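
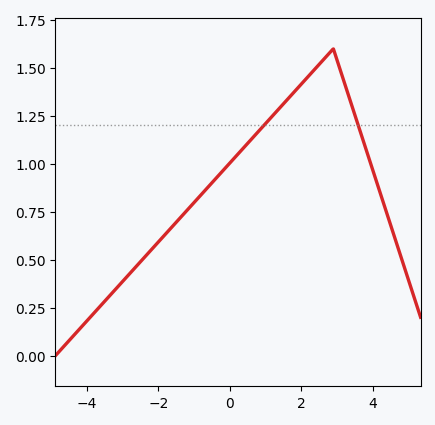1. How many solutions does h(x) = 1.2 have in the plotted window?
2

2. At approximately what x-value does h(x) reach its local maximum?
2.9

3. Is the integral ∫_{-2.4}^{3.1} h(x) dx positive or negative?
positive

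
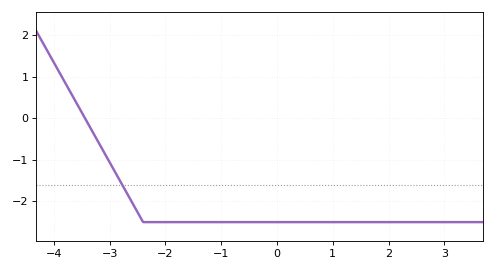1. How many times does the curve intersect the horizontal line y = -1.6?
1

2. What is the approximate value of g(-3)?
-1.1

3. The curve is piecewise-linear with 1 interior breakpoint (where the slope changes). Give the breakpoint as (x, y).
(-2.4, -2.5)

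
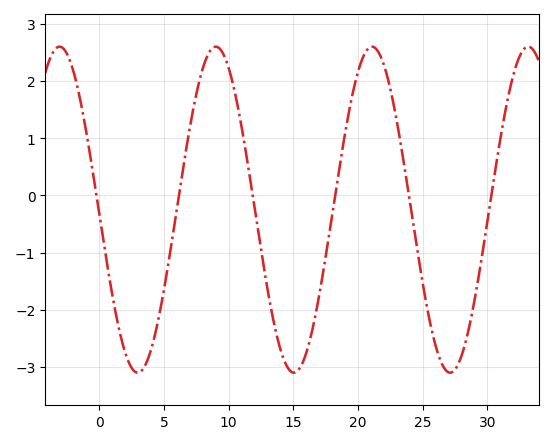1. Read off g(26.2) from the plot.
-2.8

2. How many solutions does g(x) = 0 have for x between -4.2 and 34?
6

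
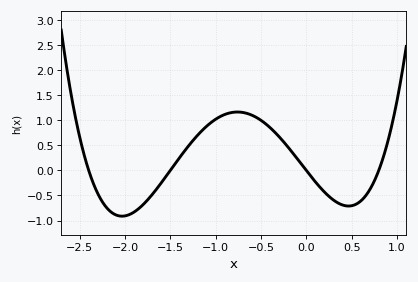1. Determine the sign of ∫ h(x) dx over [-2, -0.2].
positive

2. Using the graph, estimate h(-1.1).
0.88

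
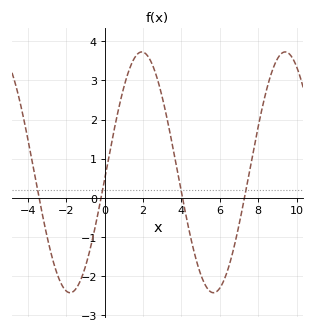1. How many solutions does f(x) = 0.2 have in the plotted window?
4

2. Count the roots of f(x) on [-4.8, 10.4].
4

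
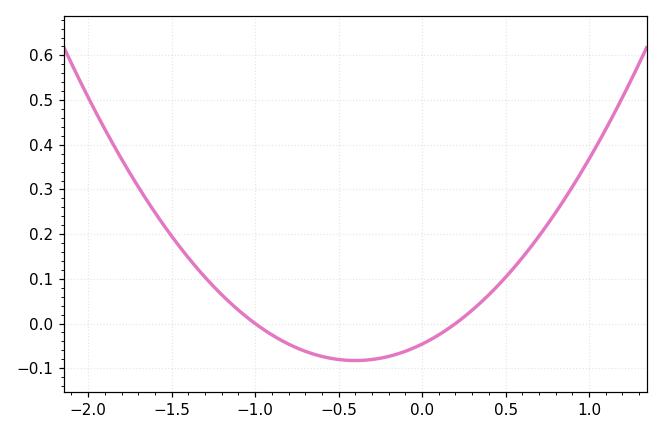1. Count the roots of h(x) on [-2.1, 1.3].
2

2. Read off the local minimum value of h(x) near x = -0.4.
-0.08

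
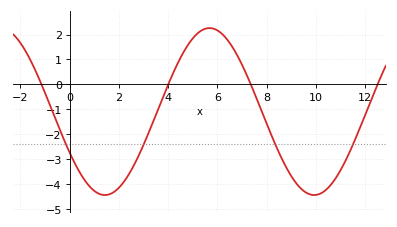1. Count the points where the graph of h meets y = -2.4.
4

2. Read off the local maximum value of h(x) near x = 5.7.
2.26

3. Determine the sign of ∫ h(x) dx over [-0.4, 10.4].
negative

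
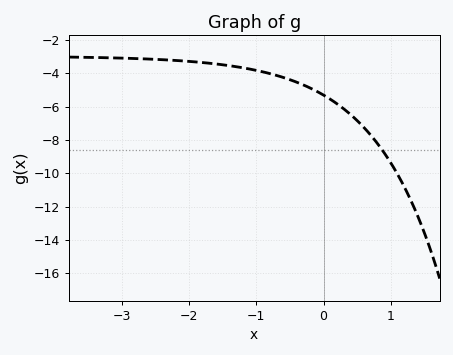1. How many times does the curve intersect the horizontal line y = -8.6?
1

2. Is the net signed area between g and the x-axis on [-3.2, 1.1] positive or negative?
negative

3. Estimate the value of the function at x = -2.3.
-3.2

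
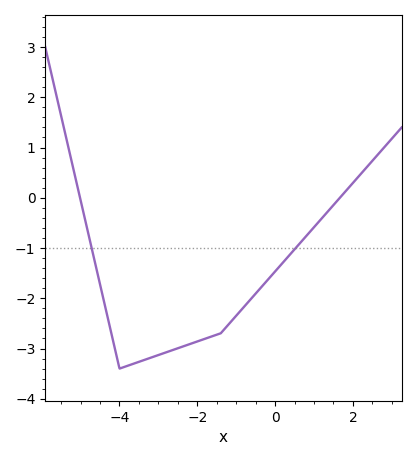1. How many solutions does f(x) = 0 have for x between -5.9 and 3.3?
2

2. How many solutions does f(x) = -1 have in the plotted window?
2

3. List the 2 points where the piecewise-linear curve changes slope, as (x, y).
(-4, -3.4); (-1.4, -2.7)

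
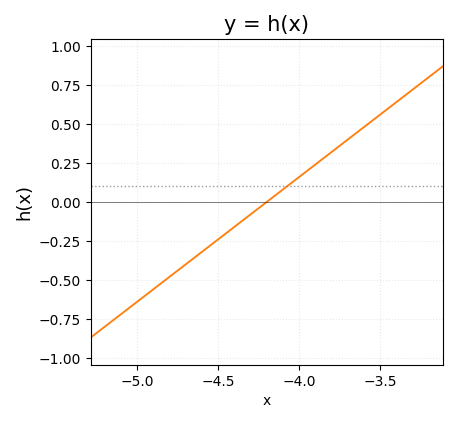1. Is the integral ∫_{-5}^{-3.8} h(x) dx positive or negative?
negative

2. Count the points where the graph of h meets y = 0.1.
1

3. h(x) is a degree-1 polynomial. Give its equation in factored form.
y = 0.8(x + 4.2)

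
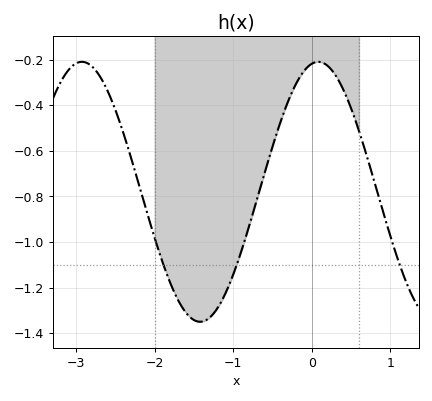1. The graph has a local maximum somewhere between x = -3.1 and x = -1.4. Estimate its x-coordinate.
-2.93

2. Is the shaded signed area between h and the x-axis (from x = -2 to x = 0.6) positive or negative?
negative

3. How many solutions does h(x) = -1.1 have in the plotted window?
3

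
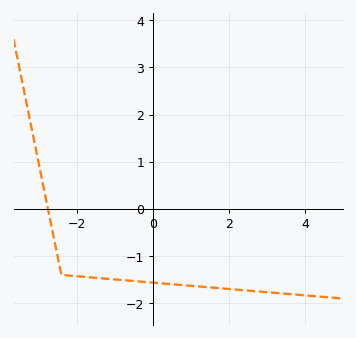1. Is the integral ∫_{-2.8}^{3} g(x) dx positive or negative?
negative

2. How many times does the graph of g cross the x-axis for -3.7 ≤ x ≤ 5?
1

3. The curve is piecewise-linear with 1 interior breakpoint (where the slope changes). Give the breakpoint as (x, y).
(-2.4, -1.4)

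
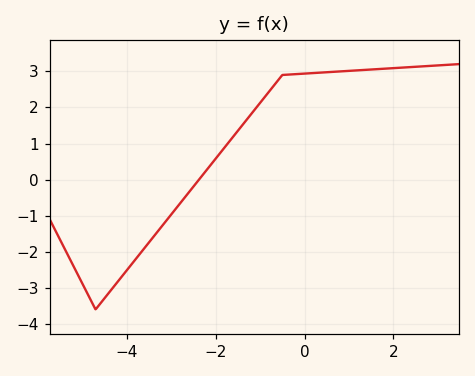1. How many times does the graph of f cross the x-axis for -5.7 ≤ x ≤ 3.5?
1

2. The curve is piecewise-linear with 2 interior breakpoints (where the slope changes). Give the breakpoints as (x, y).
(-4.7, -3.6); (-0.5, 2.9)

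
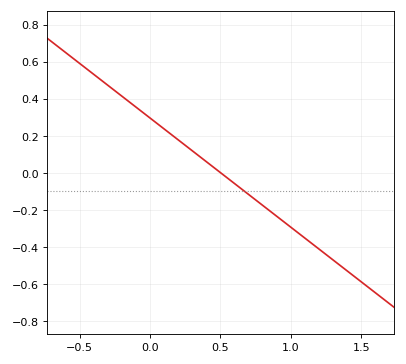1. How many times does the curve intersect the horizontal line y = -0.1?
1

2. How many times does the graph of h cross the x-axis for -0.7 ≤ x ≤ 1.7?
1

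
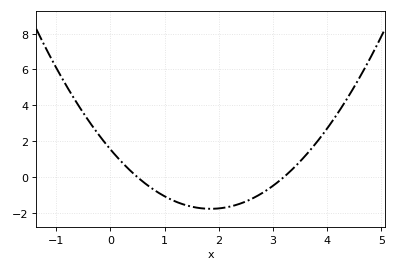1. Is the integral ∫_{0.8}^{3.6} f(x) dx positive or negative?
negative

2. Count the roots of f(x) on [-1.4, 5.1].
2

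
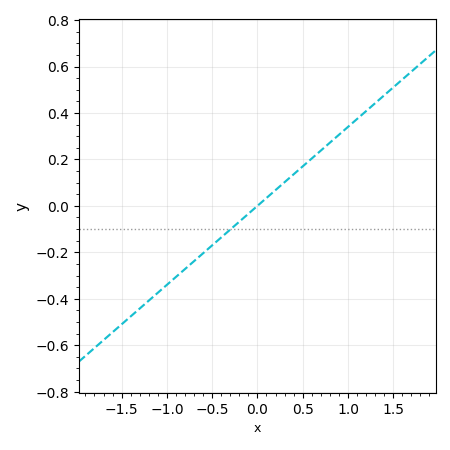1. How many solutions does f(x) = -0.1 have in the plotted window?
1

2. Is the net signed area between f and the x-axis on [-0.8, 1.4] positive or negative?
positive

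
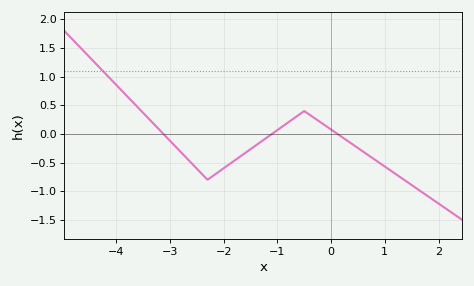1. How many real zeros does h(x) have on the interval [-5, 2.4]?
3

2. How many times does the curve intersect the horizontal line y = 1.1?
1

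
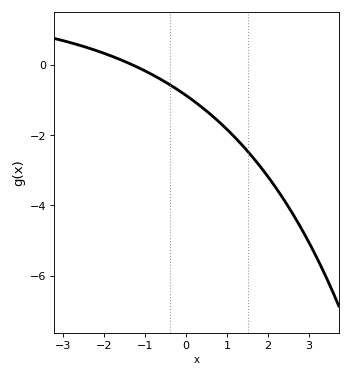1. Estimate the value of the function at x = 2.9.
-4.8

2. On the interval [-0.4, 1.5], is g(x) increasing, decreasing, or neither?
decreasing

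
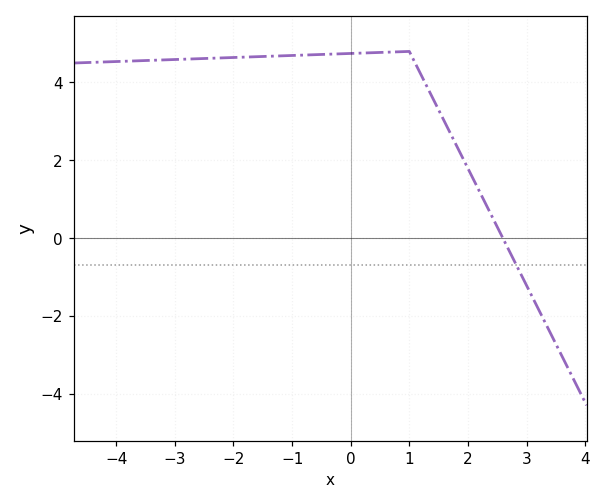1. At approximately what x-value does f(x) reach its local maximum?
1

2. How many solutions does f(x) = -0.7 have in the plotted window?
1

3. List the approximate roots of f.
2.6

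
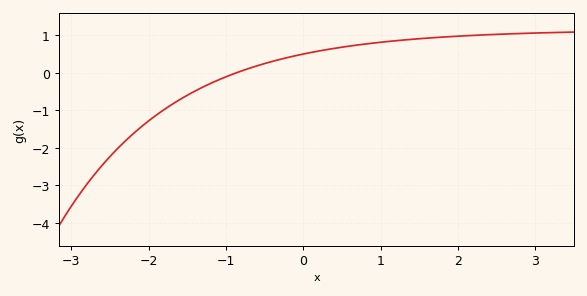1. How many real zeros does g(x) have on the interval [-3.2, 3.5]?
1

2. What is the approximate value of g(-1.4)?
-0.5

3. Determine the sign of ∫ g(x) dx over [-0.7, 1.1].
positive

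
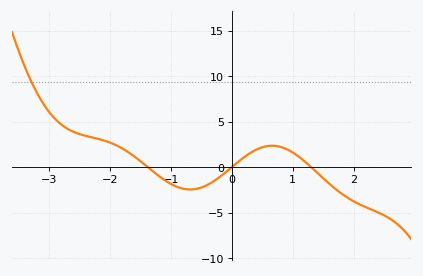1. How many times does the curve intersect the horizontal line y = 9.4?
1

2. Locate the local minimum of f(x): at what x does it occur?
-0.7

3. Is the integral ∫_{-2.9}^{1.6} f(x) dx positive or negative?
positive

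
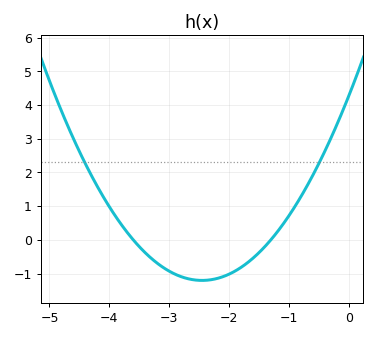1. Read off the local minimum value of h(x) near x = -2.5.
-1.2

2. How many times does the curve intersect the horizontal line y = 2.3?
2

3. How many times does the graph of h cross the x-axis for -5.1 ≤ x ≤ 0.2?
2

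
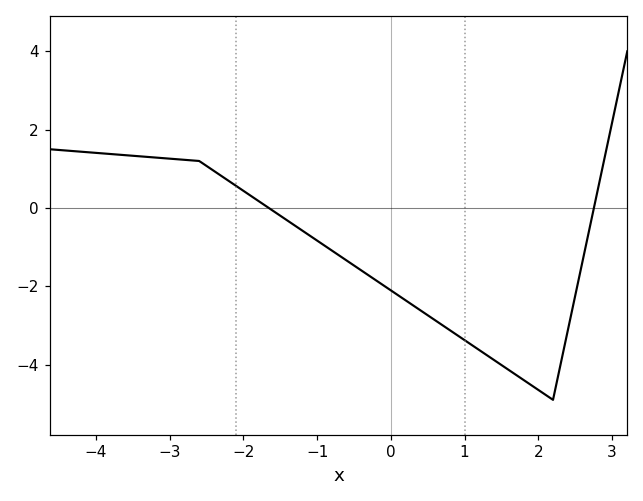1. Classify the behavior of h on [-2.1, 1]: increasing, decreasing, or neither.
decreasing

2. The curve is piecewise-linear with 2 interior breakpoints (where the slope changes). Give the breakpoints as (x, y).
(-2.6, 1.2); (2.2, -4.9)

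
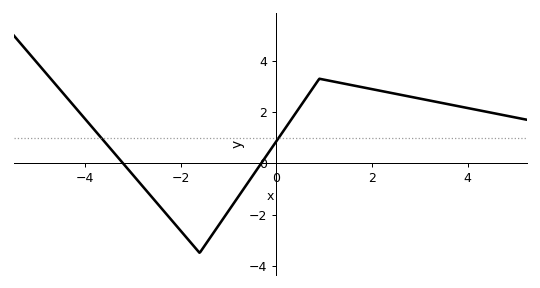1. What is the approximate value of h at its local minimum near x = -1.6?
-3.4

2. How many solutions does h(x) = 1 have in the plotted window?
2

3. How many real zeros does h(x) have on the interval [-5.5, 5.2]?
2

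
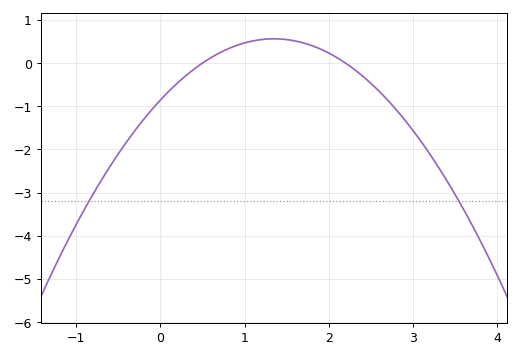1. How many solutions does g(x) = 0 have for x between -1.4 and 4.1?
2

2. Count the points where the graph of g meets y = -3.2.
2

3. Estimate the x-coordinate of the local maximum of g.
1.4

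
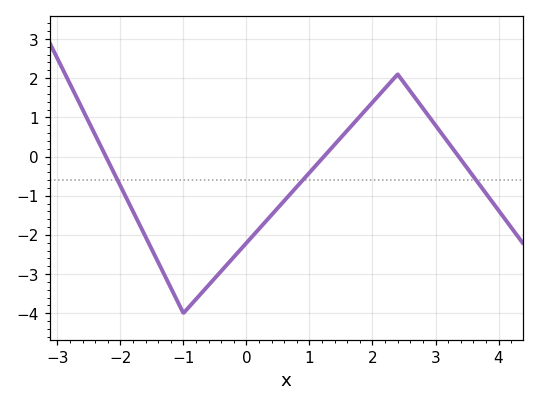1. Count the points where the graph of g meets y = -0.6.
3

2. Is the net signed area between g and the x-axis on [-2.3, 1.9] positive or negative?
negative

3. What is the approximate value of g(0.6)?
-1.1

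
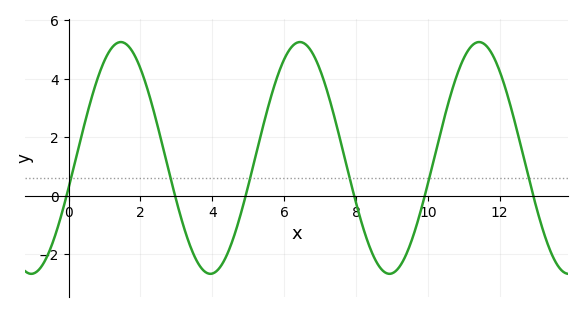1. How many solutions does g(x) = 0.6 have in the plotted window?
6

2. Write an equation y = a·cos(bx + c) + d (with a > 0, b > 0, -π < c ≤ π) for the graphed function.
y = 3.96cos(1.3x - 1.8) + 1.29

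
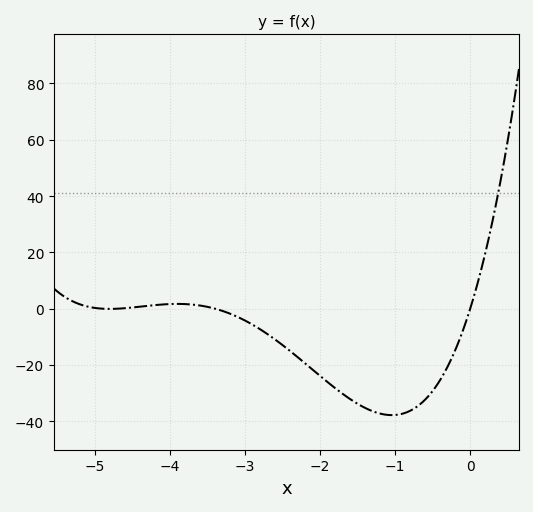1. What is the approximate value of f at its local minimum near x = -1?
-37.8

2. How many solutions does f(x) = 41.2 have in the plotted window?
1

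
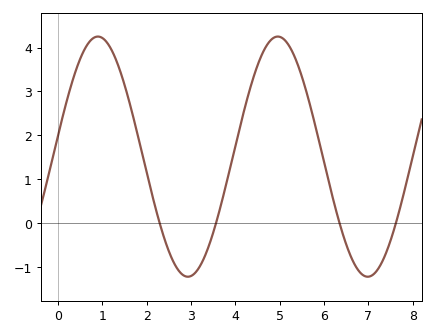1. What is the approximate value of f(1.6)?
2.8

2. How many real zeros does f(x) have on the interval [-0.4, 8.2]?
4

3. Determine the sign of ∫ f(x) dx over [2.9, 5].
positive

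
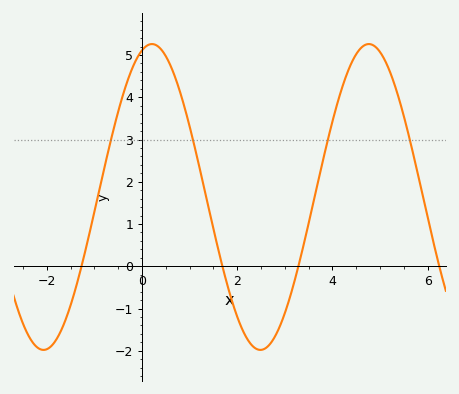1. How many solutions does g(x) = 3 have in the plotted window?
4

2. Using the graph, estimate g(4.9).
5.2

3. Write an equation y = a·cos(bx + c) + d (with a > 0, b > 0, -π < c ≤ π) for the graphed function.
y = 3.62cos(1.38x - 0.29) + 1.64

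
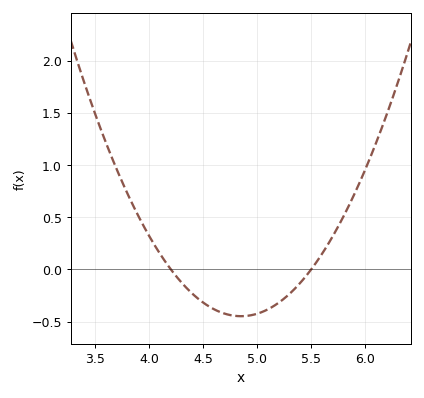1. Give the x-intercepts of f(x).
4.2, 5.5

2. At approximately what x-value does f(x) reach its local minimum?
4.85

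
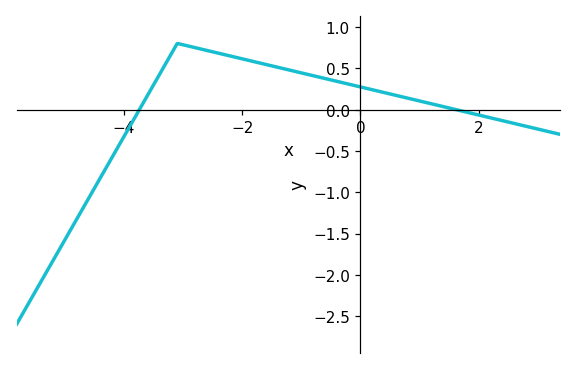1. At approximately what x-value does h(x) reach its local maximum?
-3.1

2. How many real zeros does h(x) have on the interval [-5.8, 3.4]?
2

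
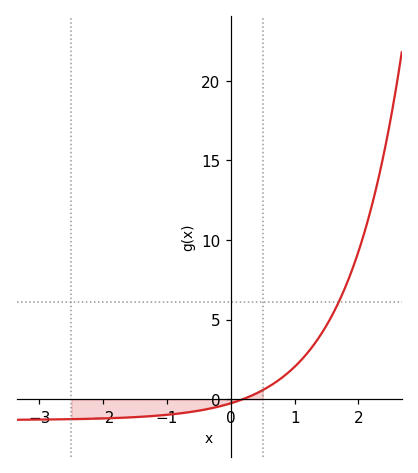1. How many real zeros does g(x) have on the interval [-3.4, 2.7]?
1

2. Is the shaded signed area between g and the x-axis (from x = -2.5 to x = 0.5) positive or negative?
negative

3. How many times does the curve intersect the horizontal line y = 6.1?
1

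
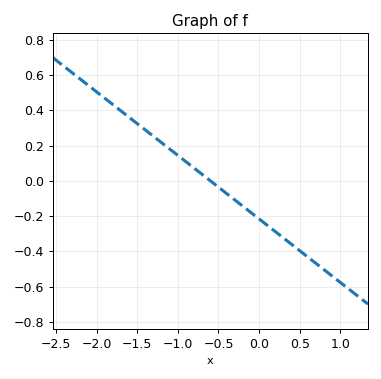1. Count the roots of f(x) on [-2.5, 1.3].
1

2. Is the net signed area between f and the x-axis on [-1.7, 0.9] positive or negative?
negative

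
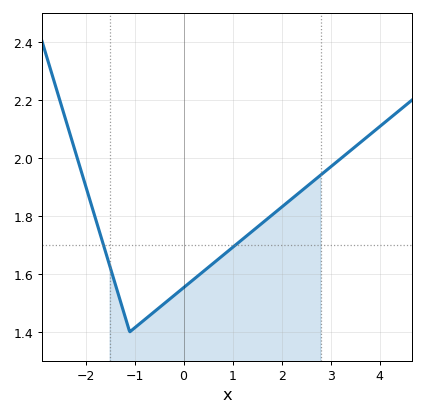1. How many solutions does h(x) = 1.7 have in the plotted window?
2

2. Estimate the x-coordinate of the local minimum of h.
-1.1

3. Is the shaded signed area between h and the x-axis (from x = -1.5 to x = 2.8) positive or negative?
positive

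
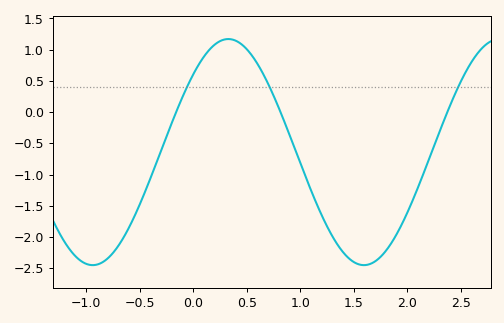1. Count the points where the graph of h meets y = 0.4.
3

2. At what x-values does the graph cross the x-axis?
-0.161, 0.815, 2.37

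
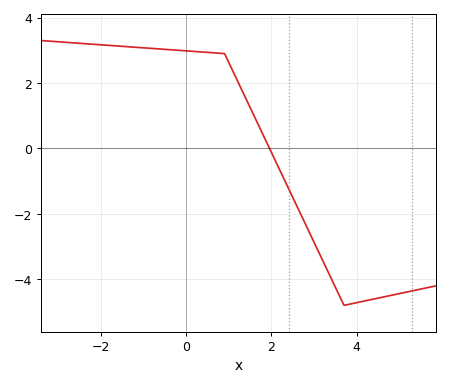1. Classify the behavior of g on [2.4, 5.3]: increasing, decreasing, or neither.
neither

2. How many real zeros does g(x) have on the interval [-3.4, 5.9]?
1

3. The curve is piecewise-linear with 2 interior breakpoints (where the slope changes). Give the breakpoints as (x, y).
(0.9, 2.9); (3.7, -4.8)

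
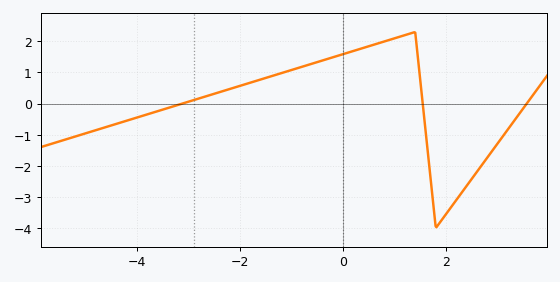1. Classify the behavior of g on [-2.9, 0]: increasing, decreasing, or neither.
increasing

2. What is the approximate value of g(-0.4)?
1.4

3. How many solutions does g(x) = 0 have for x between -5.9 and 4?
3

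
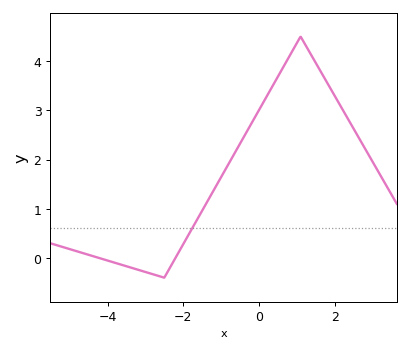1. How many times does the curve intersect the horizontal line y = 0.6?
1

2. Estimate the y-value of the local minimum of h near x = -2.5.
-0.4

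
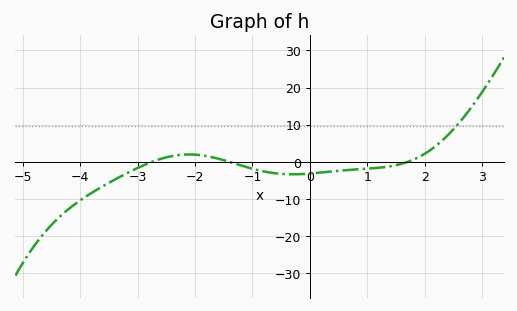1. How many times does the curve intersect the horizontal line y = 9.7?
1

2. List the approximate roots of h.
-2.8, -1.4, 1.8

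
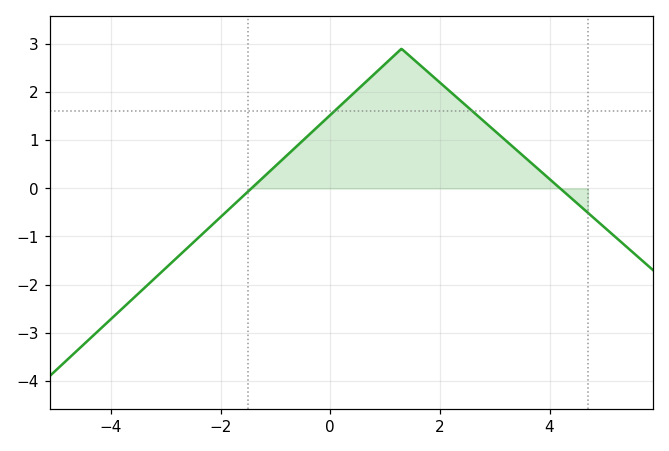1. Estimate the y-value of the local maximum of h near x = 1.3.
2.9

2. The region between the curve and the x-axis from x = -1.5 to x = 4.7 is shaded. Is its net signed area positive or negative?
positive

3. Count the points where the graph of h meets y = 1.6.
2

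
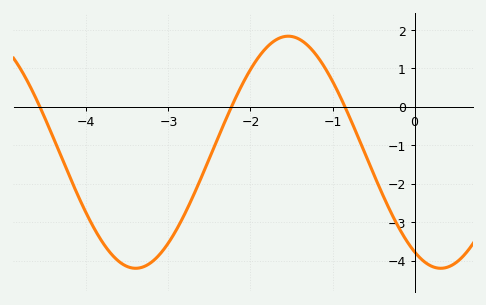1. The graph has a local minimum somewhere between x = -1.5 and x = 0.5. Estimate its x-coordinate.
0.32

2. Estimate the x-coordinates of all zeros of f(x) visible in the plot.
-4.57, -2.23, -0.848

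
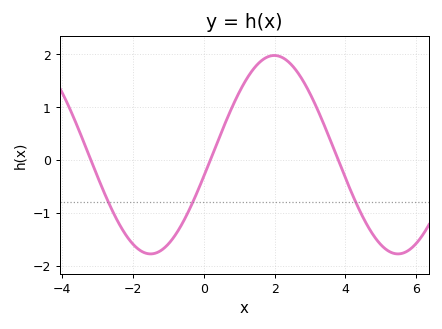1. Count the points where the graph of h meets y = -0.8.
3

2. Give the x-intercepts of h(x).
-3.2, 0.2, 3.8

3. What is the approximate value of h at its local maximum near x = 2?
2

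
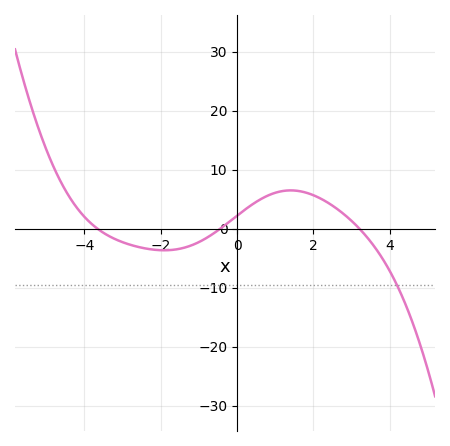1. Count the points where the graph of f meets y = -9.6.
1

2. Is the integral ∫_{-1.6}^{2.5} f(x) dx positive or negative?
positive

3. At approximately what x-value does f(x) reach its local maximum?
1.4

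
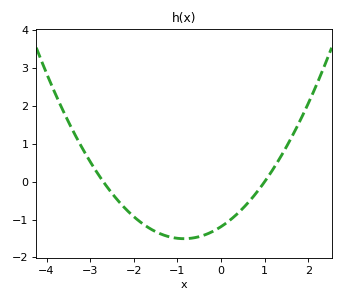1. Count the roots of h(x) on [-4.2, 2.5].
2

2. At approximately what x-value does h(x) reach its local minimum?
-0.8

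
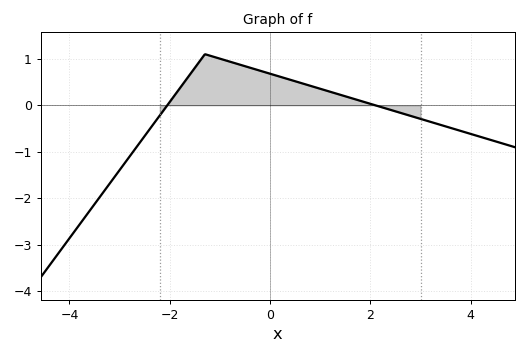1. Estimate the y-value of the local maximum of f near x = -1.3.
1.1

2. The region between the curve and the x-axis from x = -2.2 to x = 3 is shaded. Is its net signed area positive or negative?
positive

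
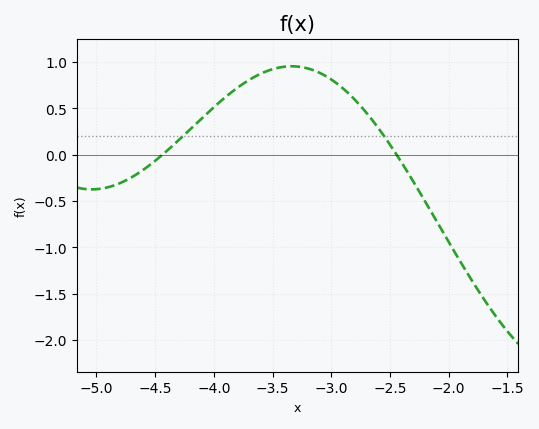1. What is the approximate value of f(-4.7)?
-0.245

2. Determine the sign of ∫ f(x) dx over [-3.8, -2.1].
positive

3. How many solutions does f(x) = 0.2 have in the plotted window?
2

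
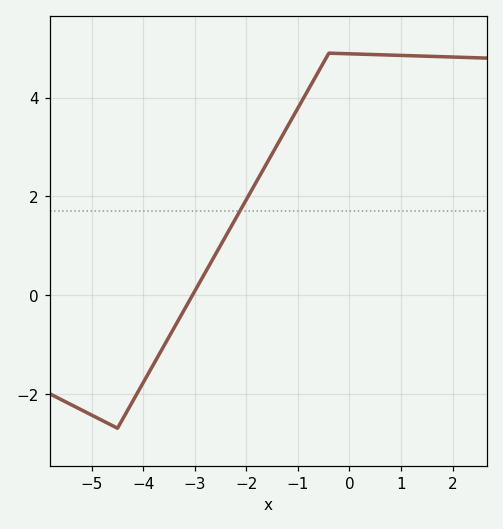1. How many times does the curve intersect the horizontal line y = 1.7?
1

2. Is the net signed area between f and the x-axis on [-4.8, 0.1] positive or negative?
positive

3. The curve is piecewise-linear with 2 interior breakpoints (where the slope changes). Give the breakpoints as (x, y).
(-4.5, -2.7); (-0.4, 4.9)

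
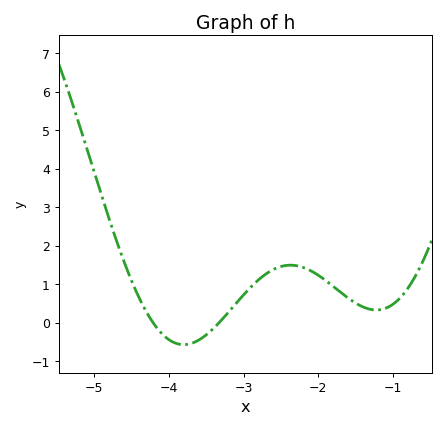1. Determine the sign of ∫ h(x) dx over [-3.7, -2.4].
positive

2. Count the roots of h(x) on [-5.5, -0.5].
2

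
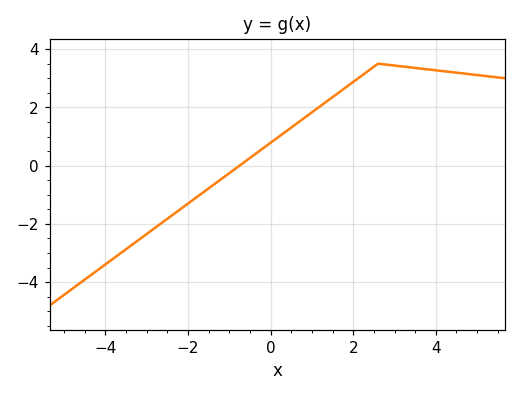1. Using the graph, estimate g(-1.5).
-0.8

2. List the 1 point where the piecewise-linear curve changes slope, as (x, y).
(2.6, 3.5)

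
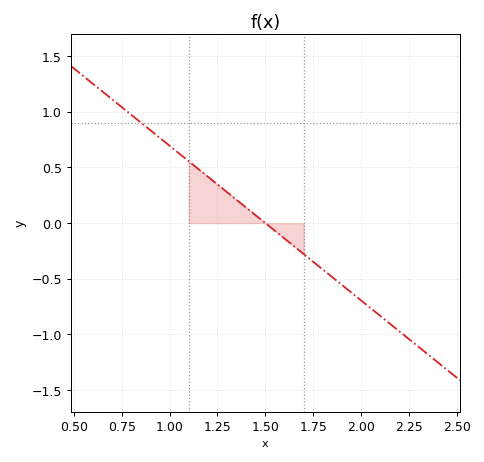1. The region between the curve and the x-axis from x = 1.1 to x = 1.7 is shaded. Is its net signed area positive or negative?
positive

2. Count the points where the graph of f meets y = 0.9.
1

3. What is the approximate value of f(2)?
-0.695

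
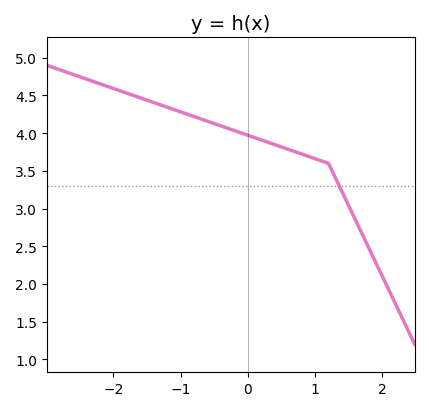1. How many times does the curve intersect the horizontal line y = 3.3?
1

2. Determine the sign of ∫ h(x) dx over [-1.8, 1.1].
positive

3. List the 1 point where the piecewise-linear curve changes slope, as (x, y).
(1.2, 3.6)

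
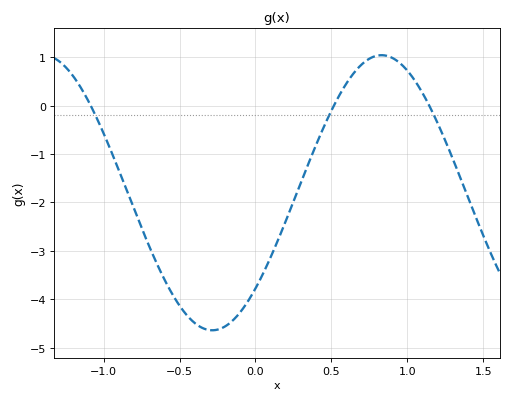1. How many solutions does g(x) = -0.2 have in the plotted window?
3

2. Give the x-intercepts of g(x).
-1.08, 0.516, 1.14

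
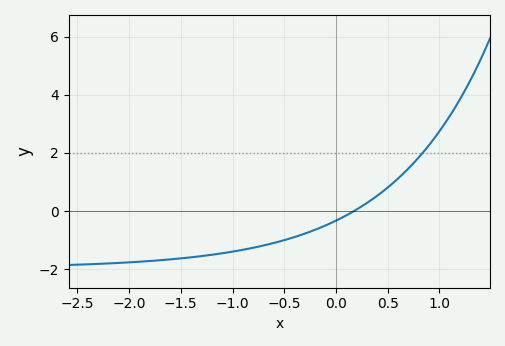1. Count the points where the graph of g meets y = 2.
1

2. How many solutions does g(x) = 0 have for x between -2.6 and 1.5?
1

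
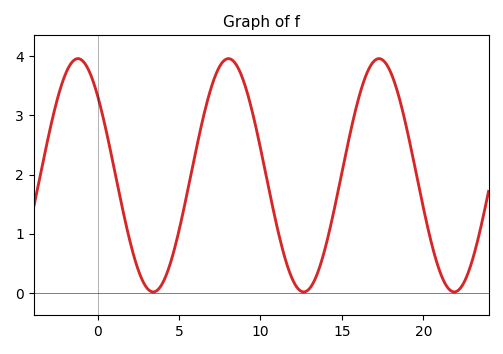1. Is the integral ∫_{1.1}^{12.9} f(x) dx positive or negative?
positive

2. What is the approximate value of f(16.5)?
3.7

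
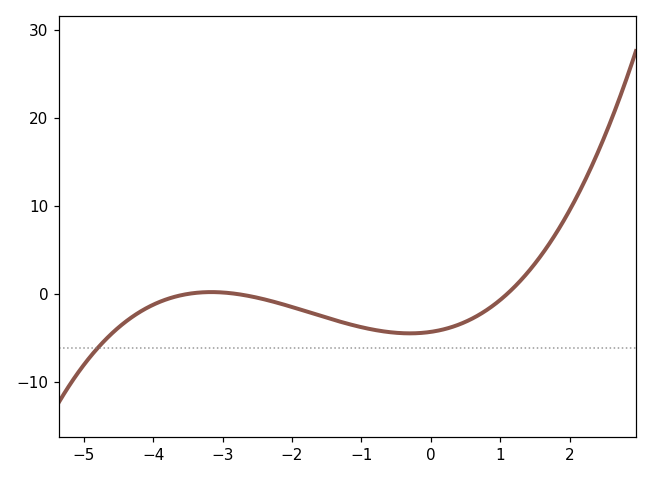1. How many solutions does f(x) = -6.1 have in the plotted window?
1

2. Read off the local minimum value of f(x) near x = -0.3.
-4.48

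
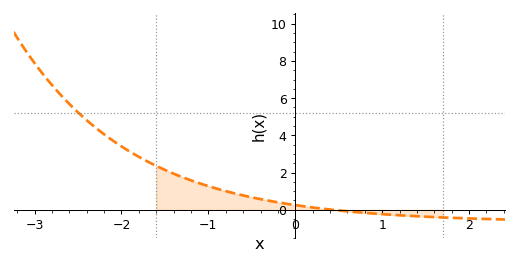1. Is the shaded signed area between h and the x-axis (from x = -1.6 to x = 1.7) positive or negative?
positive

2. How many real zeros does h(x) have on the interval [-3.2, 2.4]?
1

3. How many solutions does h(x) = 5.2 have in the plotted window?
1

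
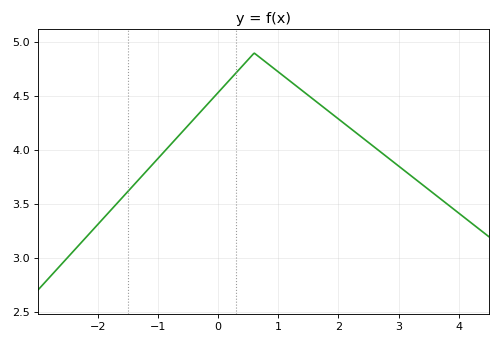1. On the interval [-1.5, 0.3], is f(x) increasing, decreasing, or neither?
increasing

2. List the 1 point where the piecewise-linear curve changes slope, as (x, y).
(0.6, 4.9)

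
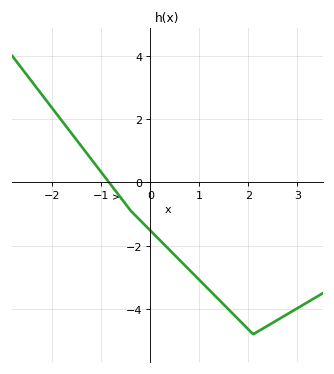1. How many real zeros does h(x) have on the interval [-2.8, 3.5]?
1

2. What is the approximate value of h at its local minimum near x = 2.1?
-4.8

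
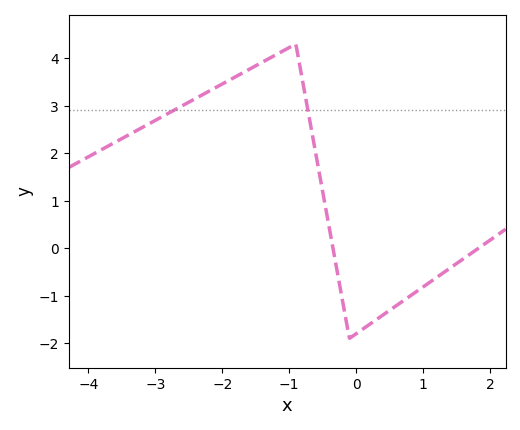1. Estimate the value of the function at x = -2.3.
3.23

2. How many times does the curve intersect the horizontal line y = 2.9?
2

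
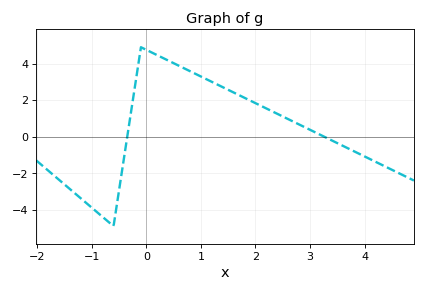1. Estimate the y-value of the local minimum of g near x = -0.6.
-4.8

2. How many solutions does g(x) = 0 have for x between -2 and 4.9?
2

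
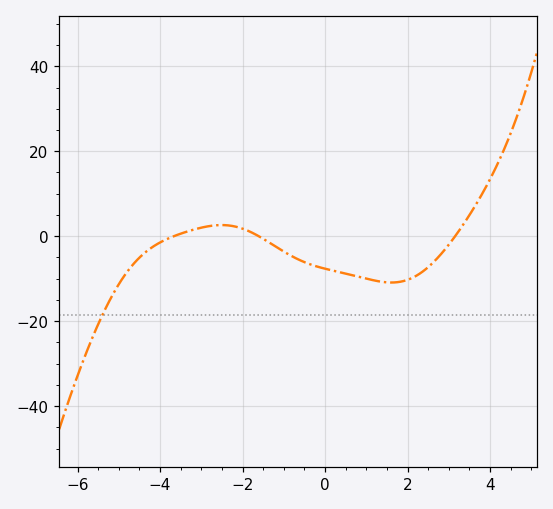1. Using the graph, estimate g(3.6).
6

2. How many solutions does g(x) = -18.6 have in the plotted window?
1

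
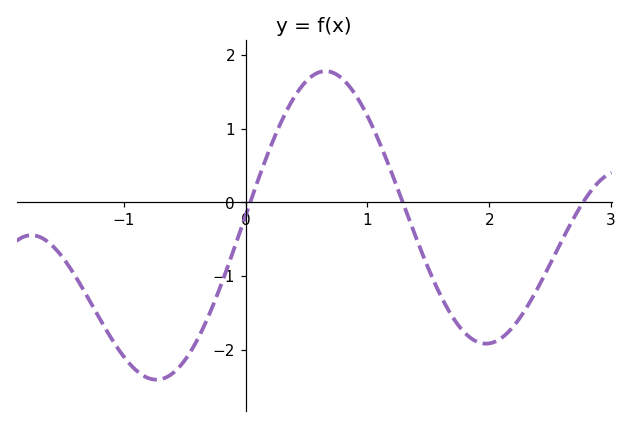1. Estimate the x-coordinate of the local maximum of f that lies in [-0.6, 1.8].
0.7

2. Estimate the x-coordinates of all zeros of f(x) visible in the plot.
0, 1.3, 2.8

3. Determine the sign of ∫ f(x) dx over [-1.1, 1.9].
negative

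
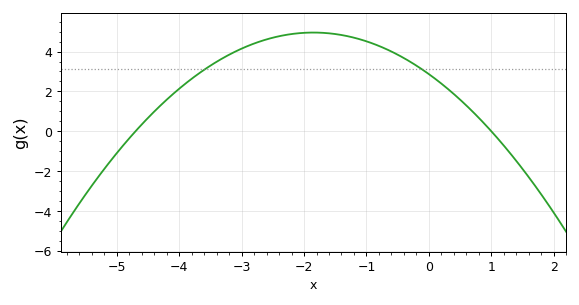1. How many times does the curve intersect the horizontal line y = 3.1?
2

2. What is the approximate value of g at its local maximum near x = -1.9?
5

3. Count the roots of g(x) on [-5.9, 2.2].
2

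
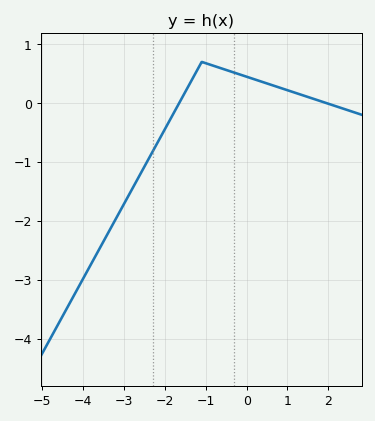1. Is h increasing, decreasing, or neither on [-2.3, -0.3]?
neither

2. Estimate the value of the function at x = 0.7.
0.287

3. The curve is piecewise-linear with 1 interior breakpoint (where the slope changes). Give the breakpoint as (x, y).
(-1.1, 0.7)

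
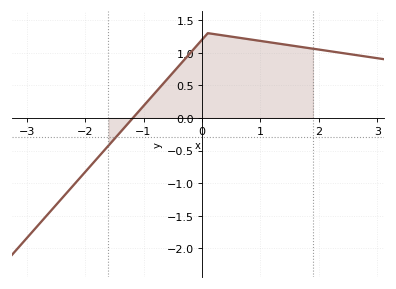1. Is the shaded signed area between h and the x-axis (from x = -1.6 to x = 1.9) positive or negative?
positive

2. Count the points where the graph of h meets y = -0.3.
1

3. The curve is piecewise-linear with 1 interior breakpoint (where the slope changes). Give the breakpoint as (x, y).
(0.1, 1.3)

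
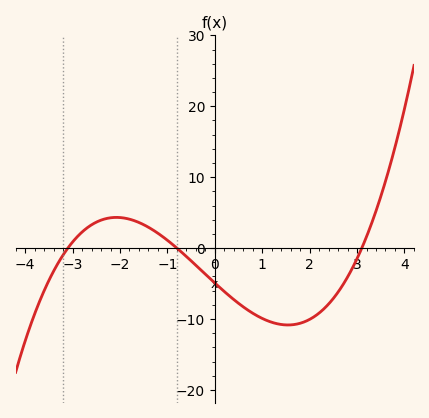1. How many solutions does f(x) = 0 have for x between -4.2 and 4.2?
3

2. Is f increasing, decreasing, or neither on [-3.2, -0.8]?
neither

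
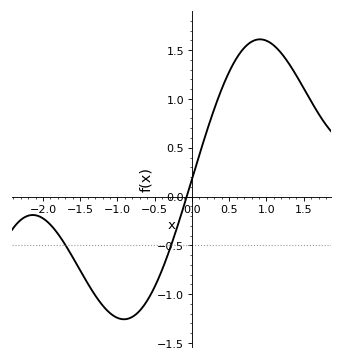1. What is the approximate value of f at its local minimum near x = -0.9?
-1.26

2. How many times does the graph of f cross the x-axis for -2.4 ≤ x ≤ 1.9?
1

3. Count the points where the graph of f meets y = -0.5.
2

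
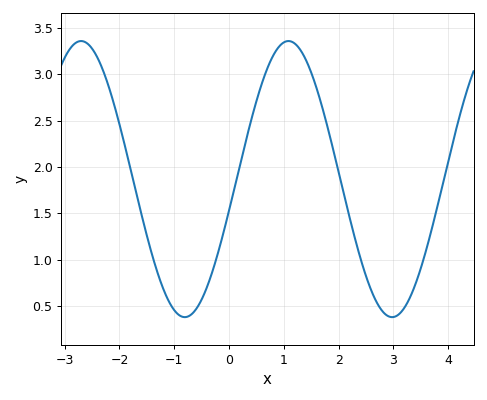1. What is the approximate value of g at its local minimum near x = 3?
0.38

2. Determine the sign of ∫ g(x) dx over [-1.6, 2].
positive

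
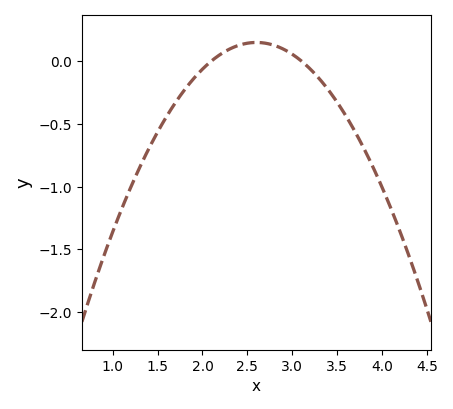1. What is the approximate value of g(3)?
0.053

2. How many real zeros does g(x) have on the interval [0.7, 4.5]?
2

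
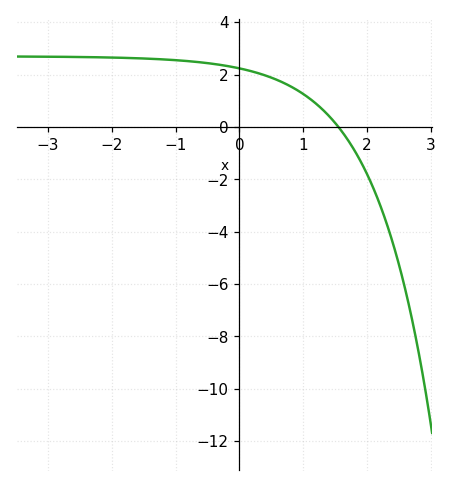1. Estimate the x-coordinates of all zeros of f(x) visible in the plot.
1.55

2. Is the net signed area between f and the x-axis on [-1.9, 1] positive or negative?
positive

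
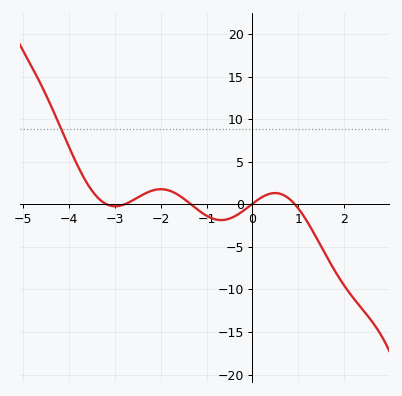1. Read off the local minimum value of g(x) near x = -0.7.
-2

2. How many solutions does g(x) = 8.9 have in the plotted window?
1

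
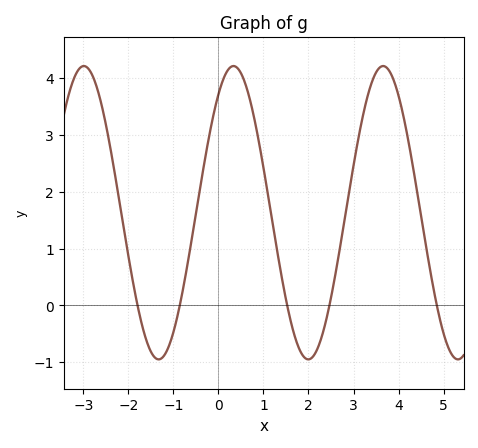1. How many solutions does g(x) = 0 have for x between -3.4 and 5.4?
5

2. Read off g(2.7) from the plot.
1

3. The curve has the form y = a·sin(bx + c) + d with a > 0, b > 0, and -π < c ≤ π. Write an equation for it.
y = 2.58sin(1.9x + 0.94) + 1.63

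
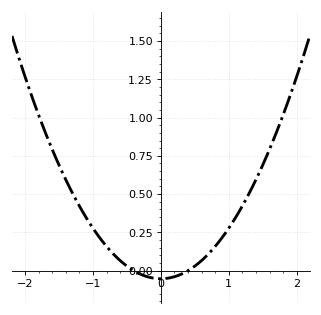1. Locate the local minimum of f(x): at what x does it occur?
0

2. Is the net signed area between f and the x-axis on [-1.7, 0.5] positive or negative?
positive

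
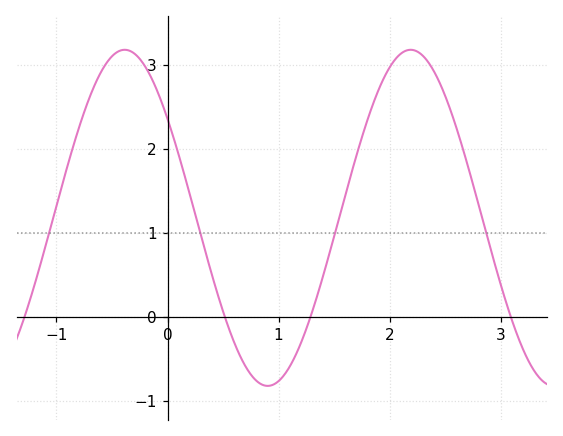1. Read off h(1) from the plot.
-0.763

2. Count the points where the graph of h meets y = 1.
4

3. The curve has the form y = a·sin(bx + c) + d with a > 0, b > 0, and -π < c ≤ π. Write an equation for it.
y = 2sin(2.44x + 2.51) + 1.18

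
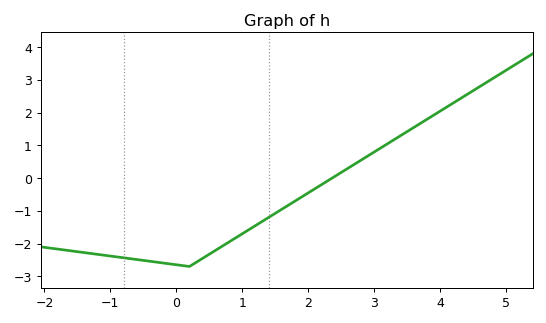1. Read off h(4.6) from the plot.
2.79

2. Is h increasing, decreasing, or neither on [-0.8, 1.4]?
neither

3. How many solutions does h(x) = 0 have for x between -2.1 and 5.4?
1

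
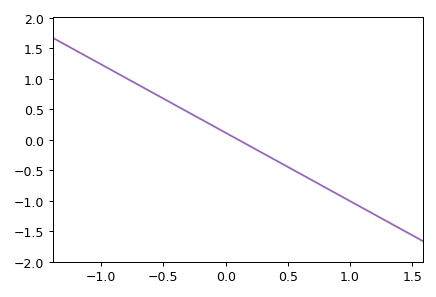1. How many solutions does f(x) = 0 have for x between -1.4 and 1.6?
1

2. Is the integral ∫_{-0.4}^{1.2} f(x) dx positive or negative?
negative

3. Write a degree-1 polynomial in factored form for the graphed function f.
y = -1.12(x - 0.1)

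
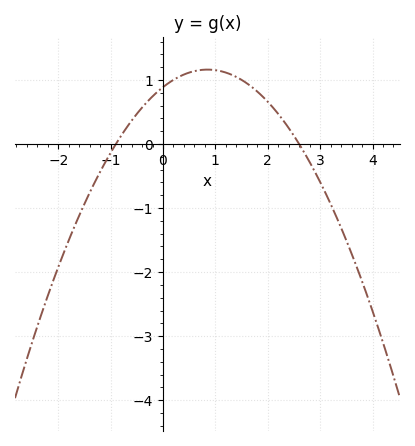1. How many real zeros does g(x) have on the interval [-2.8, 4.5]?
2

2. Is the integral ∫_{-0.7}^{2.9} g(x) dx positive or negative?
positive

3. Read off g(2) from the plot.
0.661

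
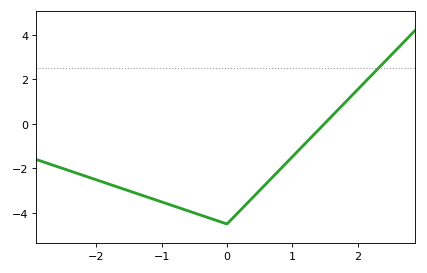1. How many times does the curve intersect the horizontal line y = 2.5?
1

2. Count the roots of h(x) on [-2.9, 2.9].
1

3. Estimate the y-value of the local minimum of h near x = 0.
-4.5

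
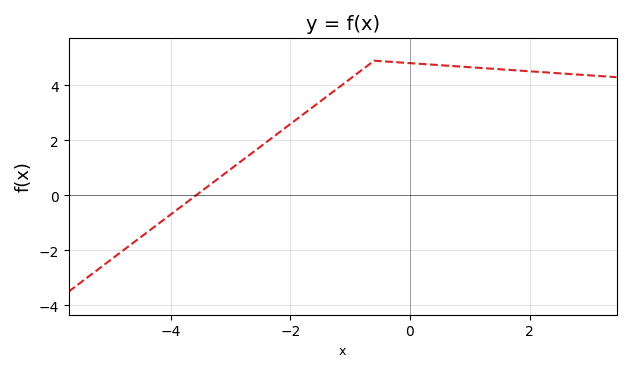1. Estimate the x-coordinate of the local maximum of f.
-0.599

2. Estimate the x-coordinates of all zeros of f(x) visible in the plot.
-3.58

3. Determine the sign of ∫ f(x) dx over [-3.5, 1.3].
positive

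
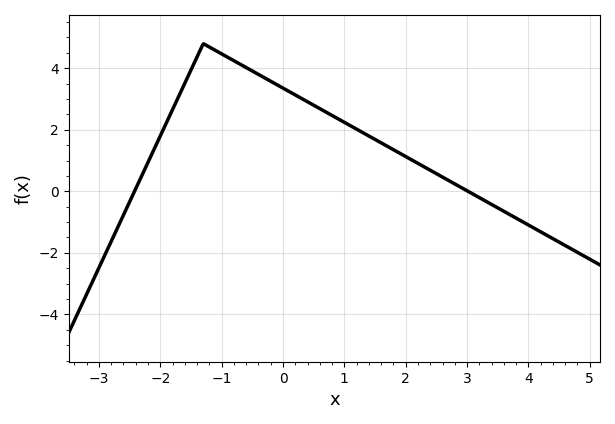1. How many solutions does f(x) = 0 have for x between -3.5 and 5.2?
2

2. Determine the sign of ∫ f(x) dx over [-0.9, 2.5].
positive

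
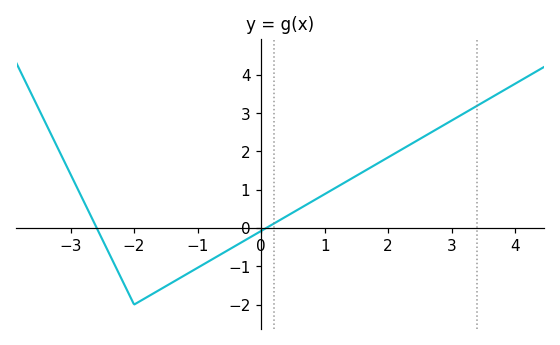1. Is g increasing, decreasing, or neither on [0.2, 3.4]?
increasing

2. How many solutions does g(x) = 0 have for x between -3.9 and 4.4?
2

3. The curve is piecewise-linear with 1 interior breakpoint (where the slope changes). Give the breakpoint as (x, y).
(-2, -2)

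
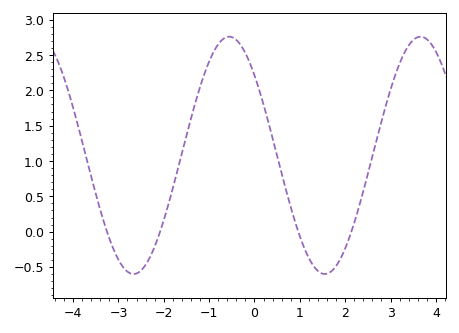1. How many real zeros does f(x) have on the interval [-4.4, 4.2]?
4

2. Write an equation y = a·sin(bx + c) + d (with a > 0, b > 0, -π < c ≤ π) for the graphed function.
y = 1.68sin(1.49x + 2.4) + 1.08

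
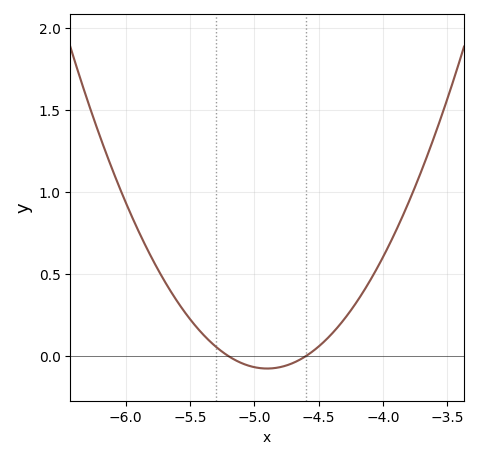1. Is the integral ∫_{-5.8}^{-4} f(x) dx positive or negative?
positive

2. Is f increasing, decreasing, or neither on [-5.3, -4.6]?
neither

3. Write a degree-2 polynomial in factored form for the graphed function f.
y = 0.84(x + 5.2)(x + 4.6)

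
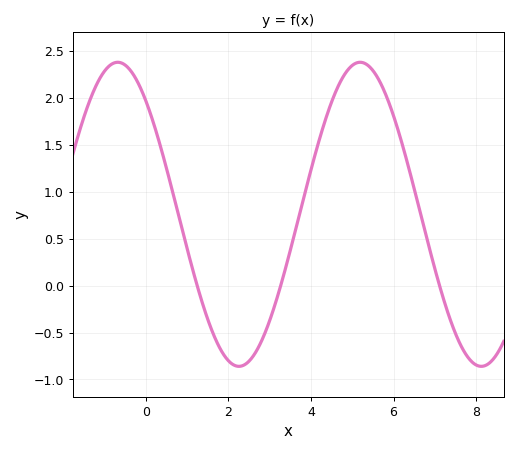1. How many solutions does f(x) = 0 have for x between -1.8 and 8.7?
3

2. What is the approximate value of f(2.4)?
-0.85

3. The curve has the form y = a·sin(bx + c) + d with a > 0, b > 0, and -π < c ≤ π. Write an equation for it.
y = 1.62sin(1.1x + 2.3) + 0.76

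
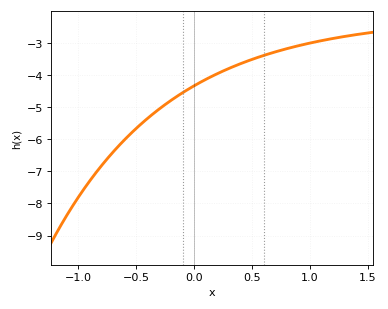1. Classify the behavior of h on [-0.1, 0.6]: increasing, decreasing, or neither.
increasing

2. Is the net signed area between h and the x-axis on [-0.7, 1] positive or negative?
negative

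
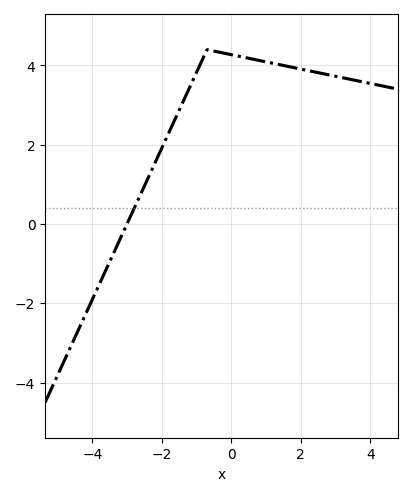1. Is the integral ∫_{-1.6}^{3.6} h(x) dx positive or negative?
positive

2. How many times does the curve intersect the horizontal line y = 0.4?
1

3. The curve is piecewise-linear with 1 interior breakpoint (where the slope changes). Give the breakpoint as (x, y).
(-0.7, 4.4)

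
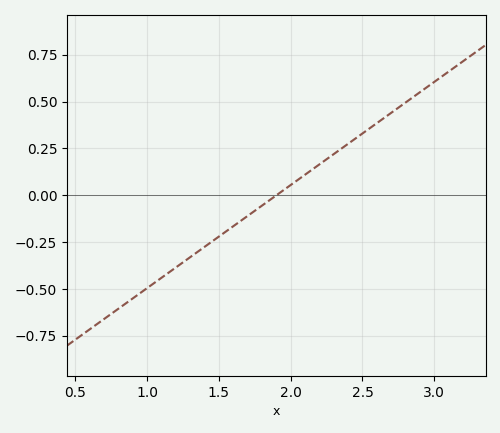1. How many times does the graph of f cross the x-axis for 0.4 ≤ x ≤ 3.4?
1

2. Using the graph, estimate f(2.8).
0.5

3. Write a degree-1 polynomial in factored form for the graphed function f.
y = 0.55(x - 1.9)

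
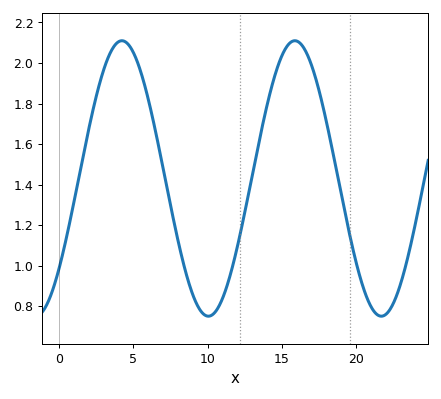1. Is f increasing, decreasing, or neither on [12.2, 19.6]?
neither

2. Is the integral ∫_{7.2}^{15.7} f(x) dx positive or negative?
positive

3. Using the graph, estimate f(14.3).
1.88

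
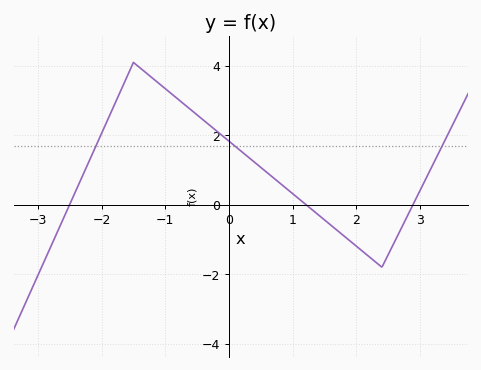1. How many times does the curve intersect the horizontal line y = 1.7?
3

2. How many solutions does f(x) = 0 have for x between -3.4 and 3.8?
3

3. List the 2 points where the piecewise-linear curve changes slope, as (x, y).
(-1.5, 4.1); (2.4, -1.8)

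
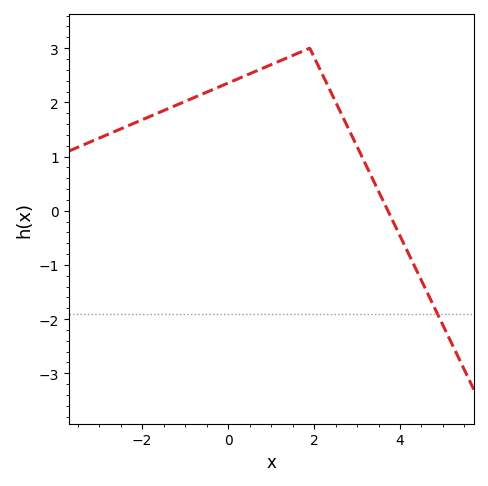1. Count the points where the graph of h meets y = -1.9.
1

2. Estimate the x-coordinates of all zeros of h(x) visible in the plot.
3.8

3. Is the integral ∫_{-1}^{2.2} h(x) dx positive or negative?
positive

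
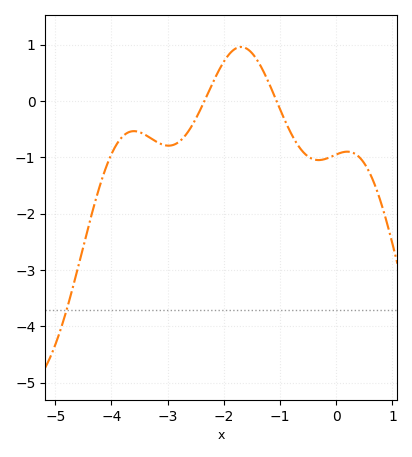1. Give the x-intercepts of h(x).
-2.35, -1.06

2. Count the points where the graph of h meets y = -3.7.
1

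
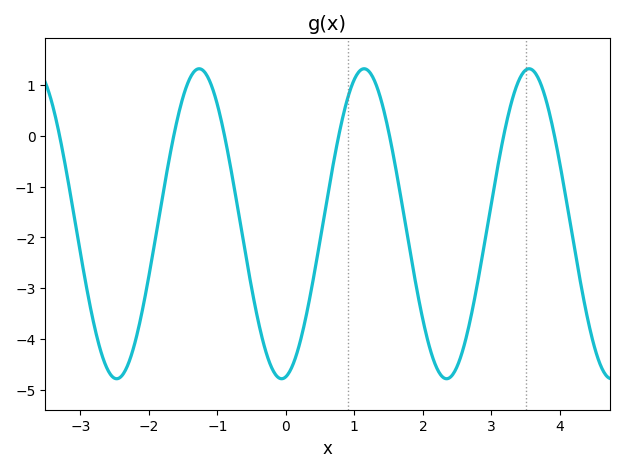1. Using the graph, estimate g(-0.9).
0.038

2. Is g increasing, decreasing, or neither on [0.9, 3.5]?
neither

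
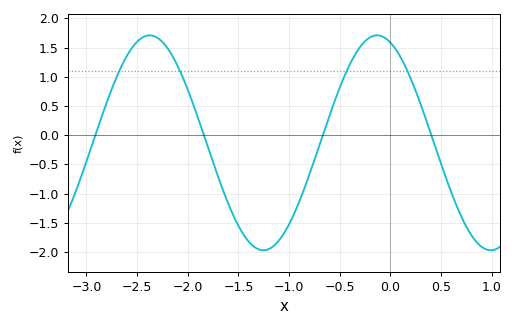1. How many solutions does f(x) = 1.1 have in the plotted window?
4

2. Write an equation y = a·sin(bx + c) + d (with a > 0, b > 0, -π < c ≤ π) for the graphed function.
y = 1.84sin(2.8x + 1.94) - 0.13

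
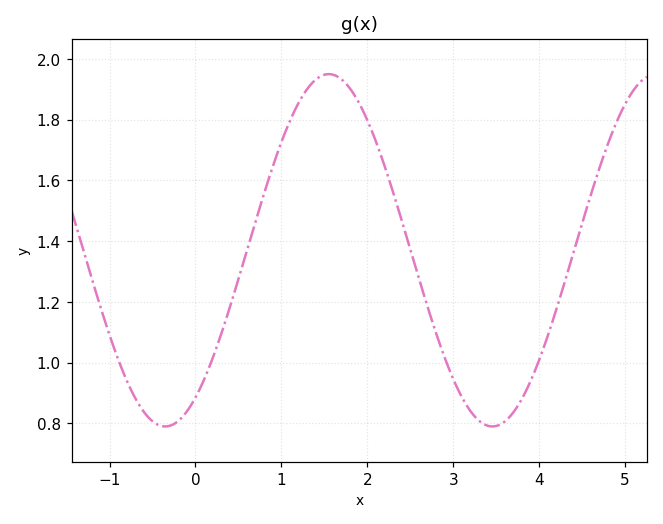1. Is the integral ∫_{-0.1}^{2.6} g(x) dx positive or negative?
positive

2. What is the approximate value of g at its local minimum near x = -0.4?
0.79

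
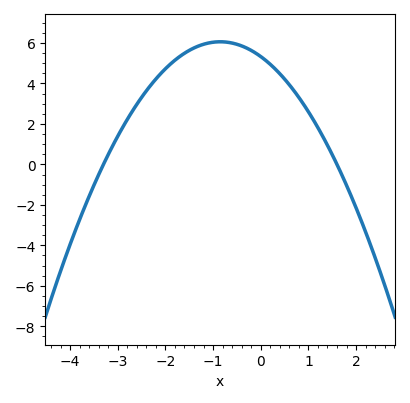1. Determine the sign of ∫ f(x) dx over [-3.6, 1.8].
positive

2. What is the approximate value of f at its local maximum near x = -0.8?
6.06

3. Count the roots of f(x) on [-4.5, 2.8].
2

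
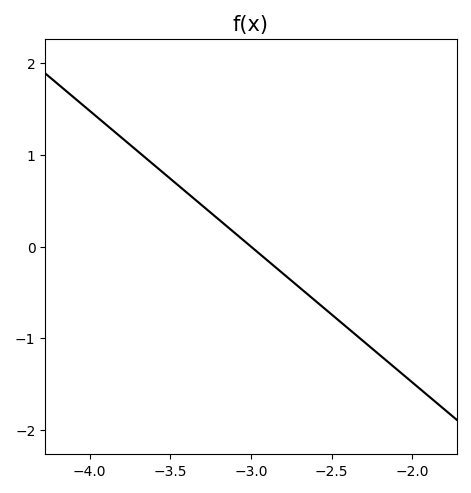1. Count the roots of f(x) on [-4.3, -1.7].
1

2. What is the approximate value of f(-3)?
0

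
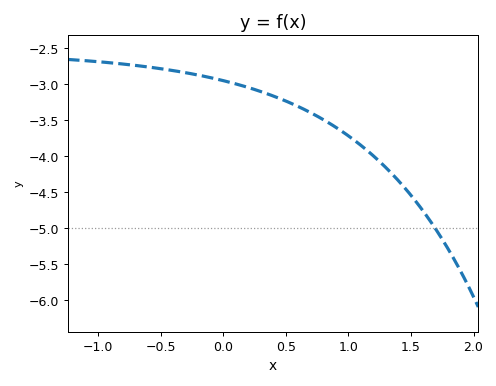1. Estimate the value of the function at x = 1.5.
-4.54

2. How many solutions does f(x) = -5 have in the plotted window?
1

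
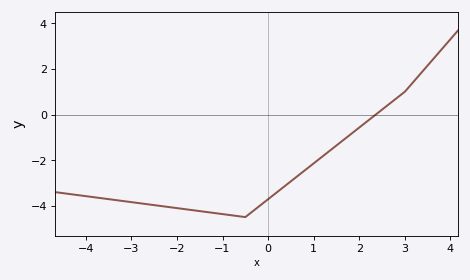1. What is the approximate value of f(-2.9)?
-3.87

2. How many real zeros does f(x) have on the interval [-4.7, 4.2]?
1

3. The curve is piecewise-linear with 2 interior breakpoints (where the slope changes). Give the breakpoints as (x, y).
(-0.5, -4.5); (3, 1)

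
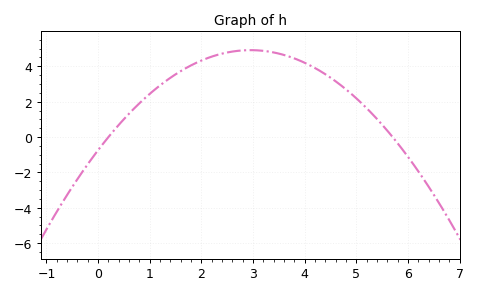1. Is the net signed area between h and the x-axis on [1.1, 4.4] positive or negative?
positive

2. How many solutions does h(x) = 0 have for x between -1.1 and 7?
2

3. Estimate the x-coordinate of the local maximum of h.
2.95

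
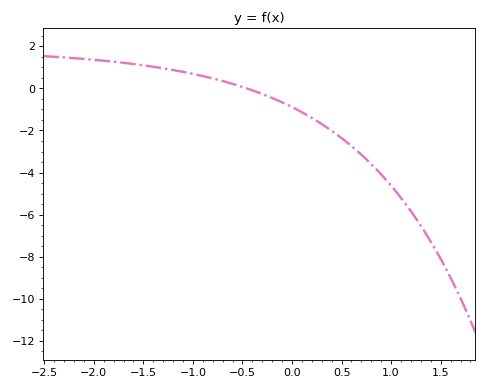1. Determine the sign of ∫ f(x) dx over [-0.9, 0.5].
negative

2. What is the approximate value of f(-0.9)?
0.6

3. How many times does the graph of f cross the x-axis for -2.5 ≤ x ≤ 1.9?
1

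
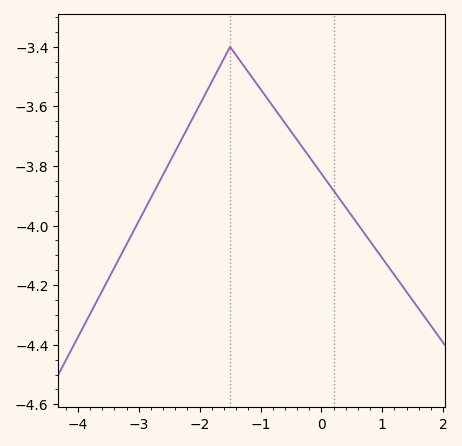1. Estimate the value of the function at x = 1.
-4.11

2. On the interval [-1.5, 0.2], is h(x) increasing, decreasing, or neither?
decreasing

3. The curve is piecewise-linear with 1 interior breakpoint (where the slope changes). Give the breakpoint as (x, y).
(-1.5, -3.4)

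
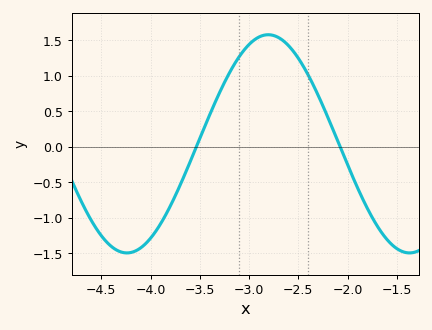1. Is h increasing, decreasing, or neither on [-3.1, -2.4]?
neither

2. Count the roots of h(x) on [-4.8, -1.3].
2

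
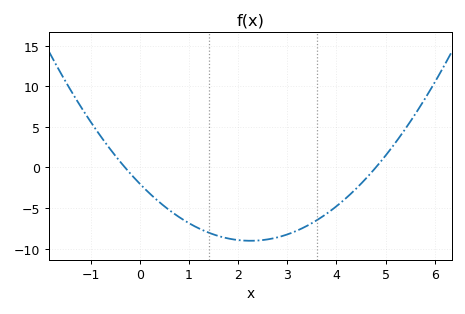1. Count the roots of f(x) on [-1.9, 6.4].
2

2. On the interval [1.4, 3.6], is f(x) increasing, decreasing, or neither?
neither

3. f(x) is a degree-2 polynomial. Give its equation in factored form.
y = 1.39(x + 0.3)(x - 4.8)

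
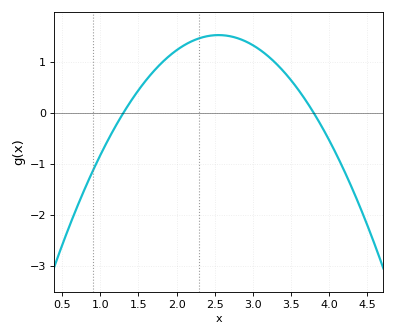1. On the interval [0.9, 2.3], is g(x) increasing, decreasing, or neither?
increasing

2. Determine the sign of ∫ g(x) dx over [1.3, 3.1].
positive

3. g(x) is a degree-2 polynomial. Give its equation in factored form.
y = -0.98(x - 1.3)(x - 3.8)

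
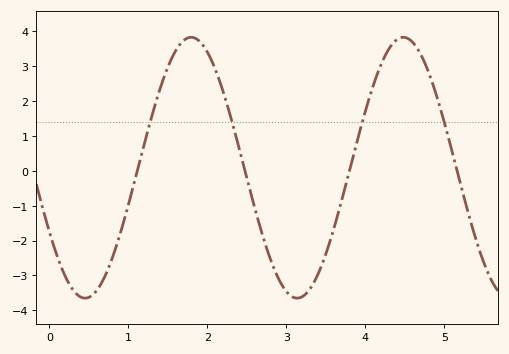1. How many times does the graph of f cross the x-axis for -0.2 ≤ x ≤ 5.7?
4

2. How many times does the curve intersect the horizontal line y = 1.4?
4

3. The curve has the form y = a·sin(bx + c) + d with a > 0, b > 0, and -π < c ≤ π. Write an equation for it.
y = 3.74sin(2.3x - 2.6) + 0.09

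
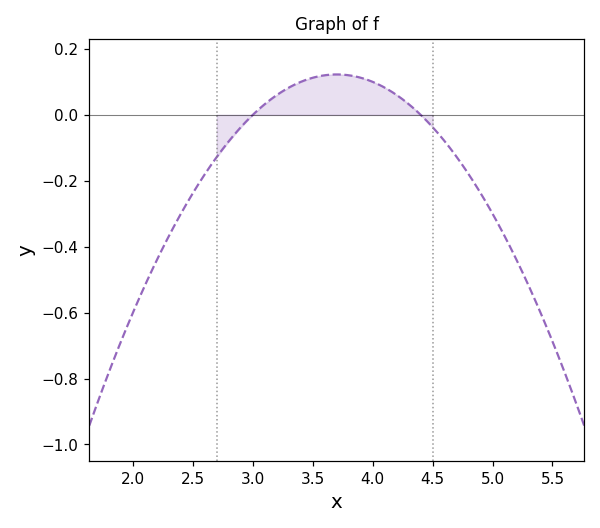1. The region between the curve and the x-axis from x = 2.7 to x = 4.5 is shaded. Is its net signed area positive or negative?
positive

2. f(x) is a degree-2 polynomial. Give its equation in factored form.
y = -0.25(x - 3)(x - 4.4)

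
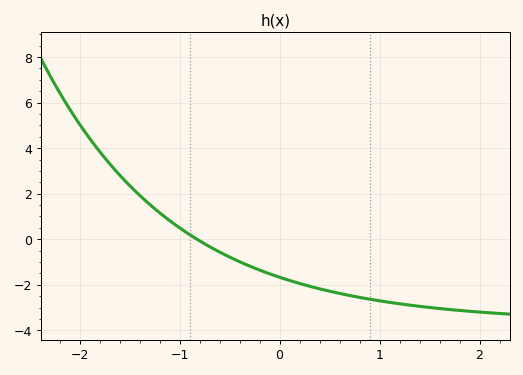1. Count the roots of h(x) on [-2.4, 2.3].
1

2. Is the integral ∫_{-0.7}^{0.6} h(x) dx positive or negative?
negative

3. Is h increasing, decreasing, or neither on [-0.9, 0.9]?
decreasing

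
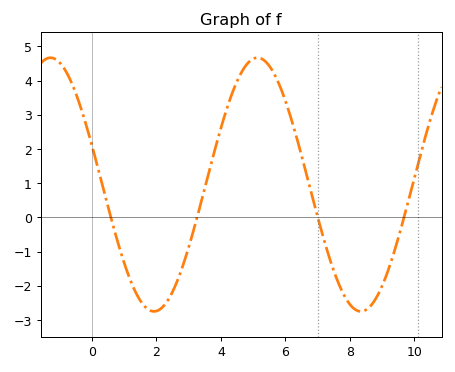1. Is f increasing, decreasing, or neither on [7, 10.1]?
neither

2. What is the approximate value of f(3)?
-0.9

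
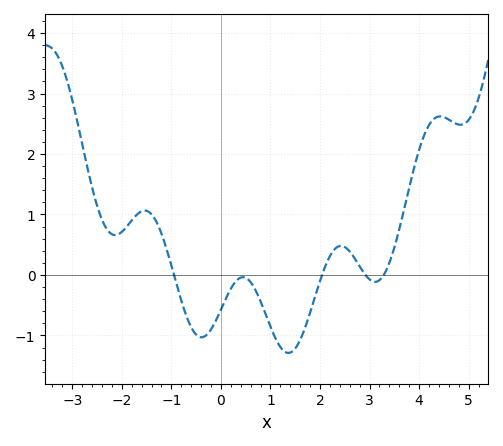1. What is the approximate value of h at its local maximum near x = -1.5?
1.1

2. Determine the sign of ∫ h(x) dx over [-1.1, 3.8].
negative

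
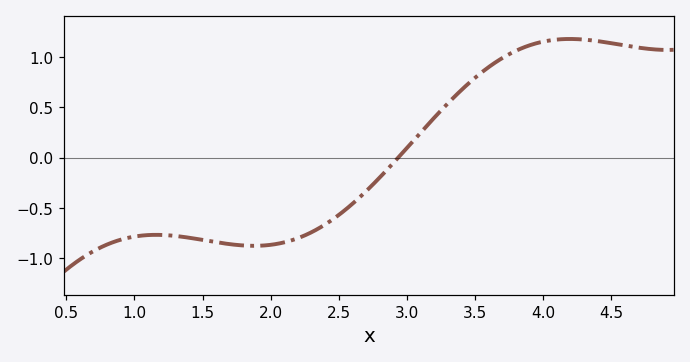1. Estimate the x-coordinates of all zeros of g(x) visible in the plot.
2.94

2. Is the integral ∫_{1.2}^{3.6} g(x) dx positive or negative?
negative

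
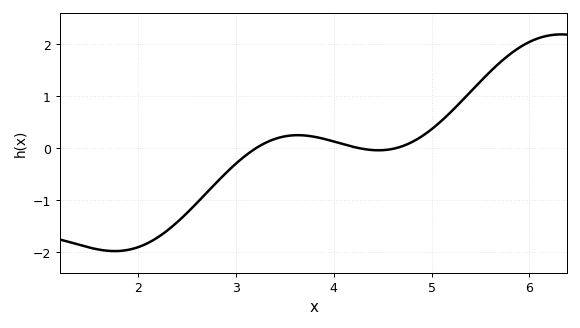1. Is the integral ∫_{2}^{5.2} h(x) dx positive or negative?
negative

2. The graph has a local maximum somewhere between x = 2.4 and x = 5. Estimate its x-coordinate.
3.6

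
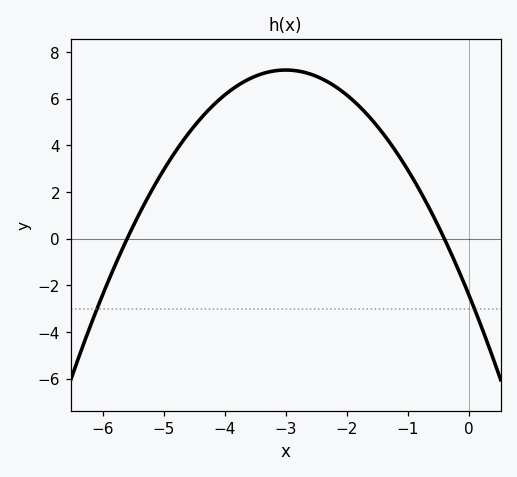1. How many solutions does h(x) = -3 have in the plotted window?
2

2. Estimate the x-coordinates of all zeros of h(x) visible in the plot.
-5.6, -0.4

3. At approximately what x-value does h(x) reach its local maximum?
-3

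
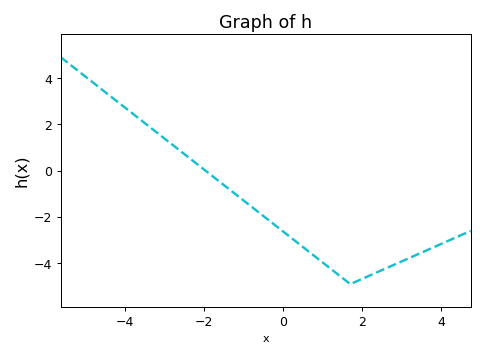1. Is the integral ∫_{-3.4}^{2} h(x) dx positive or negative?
negative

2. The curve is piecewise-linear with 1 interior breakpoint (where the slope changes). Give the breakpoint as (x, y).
(1.7, -4.9)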